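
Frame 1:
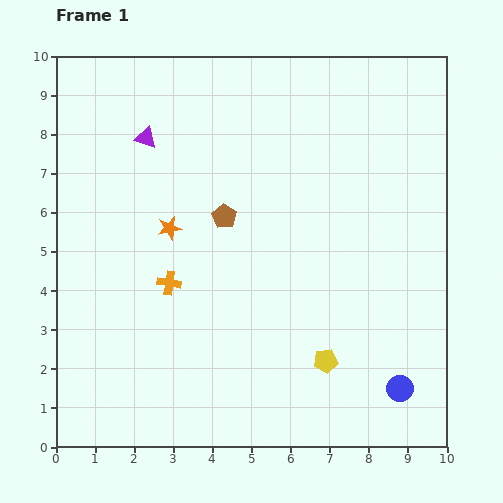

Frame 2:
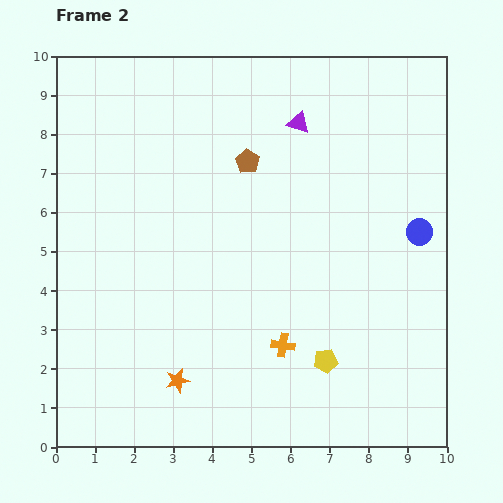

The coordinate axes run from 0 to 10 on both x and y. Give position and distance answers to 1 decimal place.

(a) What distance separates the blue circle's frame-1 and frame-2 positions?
4.0

The blue circle moved from (8.8, 1.5) to (9.3, 5.5), a distance of √(0.5² + 4.0²) ≈ 4.0.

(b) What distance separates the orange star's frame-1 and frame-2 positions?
3.9

The orange star moved from (2.9, 5.6) to (3.1, 1.7), a distance of √(0.2² + 3.9²) ≈ 3.9.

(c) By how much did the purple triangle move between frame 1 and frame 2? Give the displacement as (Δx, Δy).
(3.9, 0.4)

The purple triangle was at (2.3, 7.9) in frame 1 and (6.2, 8.3) in frame 2.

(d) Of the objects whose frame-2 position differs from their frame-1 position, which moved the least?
the brown pentagon

(moved 1.5)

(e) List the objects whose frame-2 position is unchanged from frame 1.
the yellow pentagon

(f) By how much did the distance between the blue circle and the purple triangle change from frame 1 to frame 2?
-4.9

Distance in frame 1: 9.1. Distance in frame 2: 4.2.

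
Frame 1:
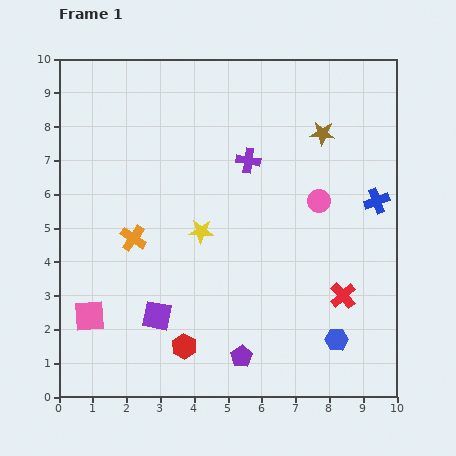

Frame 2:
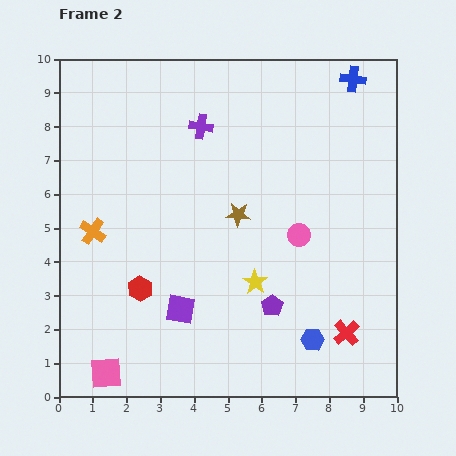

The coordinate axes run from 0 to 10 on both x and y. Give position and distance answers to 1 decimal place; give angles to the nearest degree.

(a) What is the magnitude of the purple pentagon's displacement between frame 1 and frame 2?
1.7

The purple pentagon moved from (5.4, 1.2) to (6.3, 2.7), a distance of √(0.9² + 1.5²) ≈ 1.7.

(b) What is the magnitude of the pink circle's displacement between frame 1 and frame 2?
1.2

The pink circle moved from (7.7, 5.8) to (7.1, 4.8), a distance of √(0.6² + 1.0²) ≈ 1.2.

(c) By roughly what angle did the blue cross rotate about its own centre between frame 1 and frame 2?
28° clockwise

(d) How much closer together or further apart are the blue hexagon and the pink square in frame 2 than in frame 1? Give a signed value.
-1.1

Distance in frame 1: 7.3. Distance in frame 2: 6.2.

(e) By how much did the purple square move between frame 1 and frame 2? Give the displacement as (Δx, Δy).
(0.7, 0.2)

The purple square was at (2.9, 2.4) in frame 1 and (3.6, 2.6) in frame 2.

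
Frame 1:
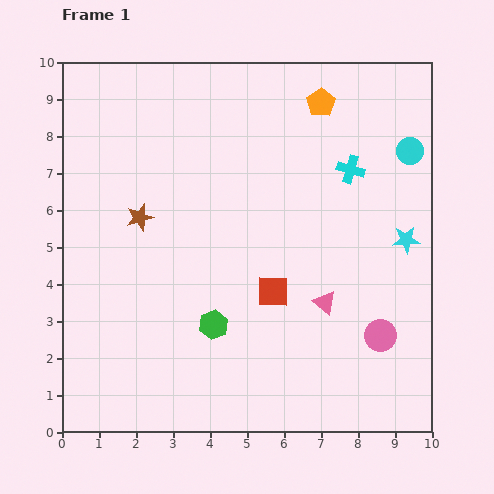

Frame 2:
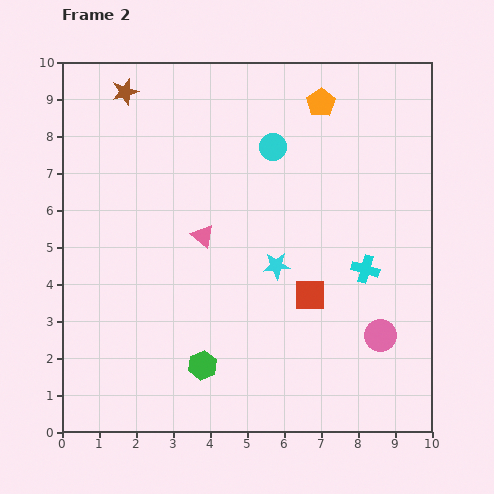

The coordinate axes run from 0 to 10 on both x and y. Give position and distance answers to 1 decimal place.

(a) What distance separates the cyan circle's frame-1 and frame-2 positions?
3.7

The cyan circle moved from (9.4, 7.6) to (5.7, 7.7), a distance of √(3.7² + 0.1²) ≈ 3.7.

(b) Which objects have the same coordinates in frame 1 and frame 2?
the pink circle, the orange pentagon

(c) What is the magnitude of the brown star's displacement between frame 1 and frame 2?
3.4

The brown star moved from (2.1, 5.8) to (1.7, 9.2), a distance of √(0.4² + 3.4²) ≈ 3.4.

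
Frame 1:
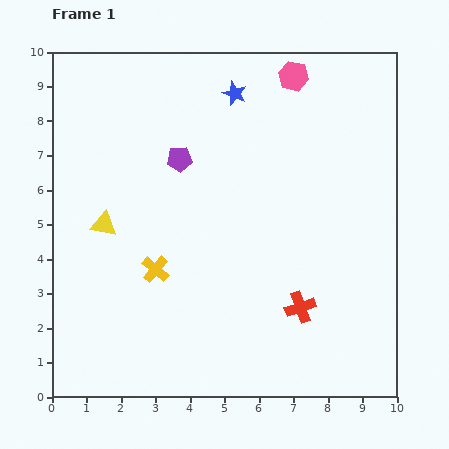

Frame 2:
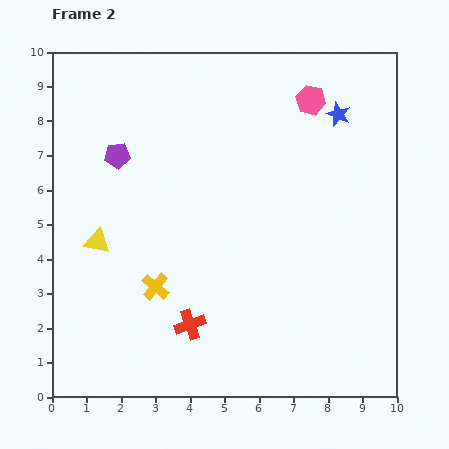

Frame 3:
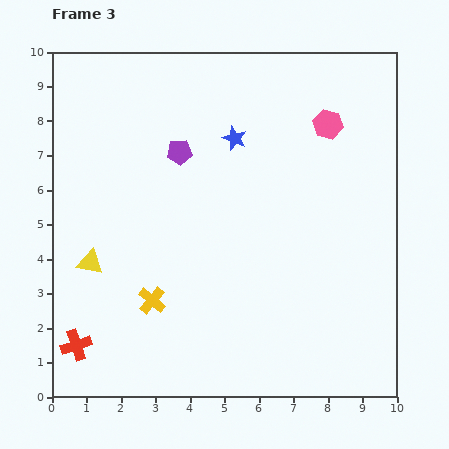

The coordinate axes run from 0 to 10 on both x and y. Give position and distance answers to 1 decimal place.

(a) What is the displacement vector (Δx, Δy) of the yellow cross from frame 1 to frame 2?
(0.0, -0.5)

The yellow cross was at (3.0, 3.7) in frame 1 and (3.0, 3.2) in frame 2.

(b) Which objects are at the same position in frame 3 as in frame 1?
none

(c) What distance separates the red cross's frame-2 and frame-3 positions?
3.4

The red cross moved from (4.0, 2.1) to (0.7, 1.5), a distance of √(3.3² + 0.6²) ≈ 3.4.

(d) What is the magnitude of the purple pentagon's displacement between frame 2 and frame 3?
1.8

The purple pentagon moved from (1.9, 7.0) to (3.7, 7.1), a distance of √(1.8² + 0.1²) ≈ 1.8.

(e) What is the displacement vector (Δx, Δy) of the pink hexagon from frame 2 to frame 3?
(0.5, -0.7)

The pink hexagon was at (7.5, 8.6) in frame 2 and (8.0, 7.9) in frame 3.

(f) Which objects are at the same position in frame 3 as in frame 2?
none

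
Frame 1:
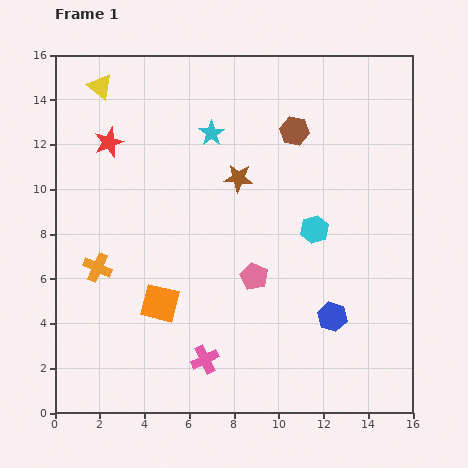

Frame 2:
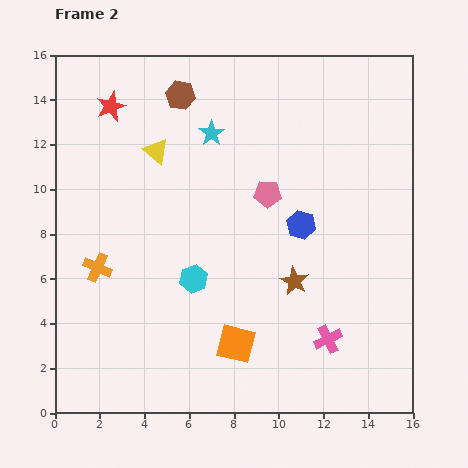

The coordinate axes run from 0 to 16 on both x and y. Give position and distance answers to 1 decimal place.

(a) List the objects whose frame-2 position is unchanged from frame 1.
the cyan star, the orange cross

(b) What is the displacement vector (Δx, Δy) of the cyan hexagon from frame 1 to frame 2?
(-5.4, -2.2)

The cyan hexagon was at (11.6, 8.2) in frame 1 and (6.2, 6.0) in frame 2.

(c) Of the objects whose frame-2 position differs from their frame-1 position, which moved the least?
the red star

(moved 1.6)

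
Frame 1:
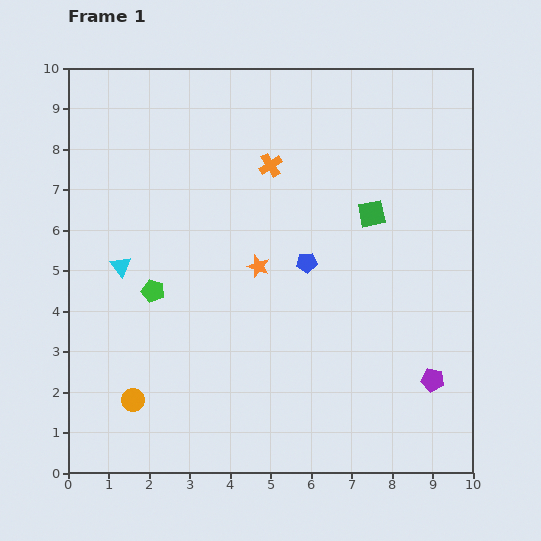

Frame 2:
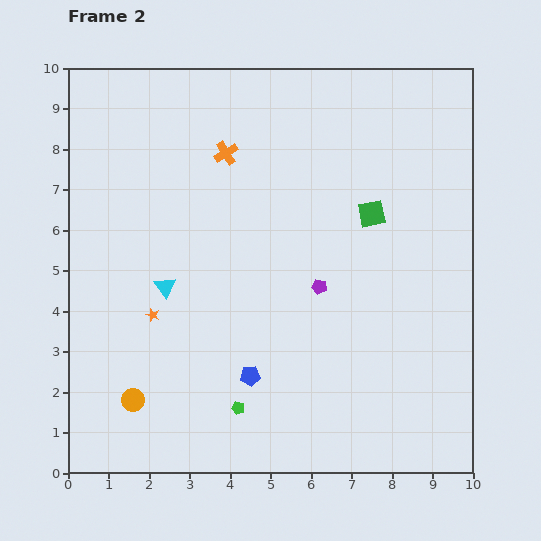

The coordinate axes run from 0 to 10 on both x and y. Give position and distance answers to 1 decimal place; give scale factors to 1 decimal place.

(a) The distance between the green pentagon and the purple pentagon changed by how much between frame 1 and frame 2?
-3.6

Distance in frame 1: 7.2. Distance in frame 2: 3.6.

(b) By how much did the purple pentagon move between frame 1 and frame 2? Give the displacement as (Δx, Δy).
(-2.8, 2.3)

The purple pentagon was at (9.0, 2.3) in frame 1 and (6.2, 4.6) in frame 2.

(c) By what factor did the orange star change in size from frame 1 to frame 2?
0.6×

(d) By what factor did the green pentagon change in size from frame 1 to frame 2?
0.6×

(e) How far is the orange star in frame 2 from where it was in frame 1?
2.9

The orange star moved from (4.7, 5.1) to (2.1, 3.9), a distance of √(2.6² + 1.2²) ≈ 2.9.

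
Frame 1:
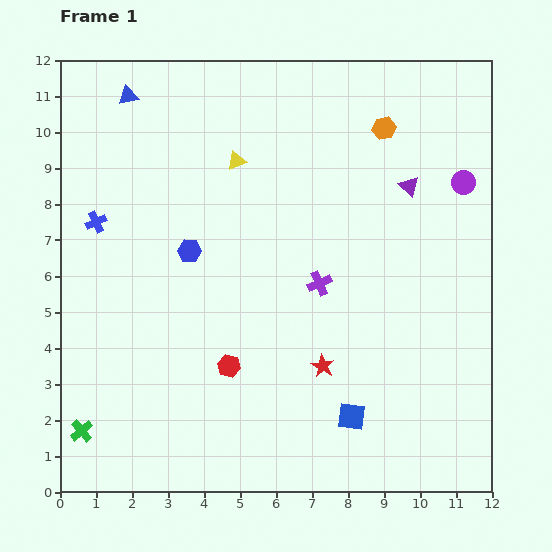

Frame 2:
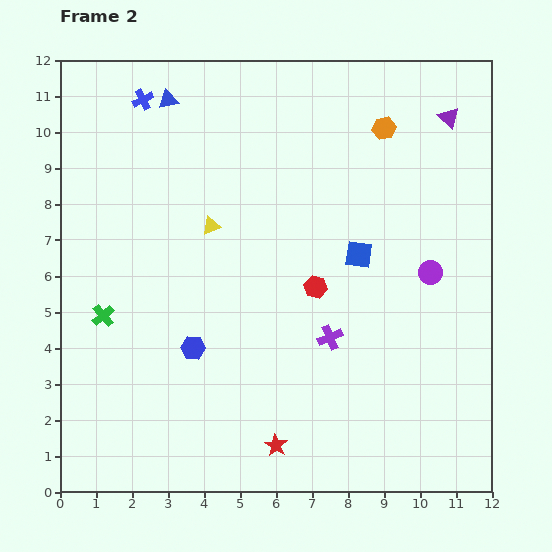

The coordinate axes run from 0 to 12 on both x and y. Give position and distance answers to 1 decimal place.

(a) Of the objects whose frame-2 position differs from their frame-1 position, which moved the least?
the blue triangle

(moved 1.1)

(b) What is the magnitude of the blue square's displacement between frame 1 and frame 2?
4.5

The blue square moved from (8.1, 2.1) to (8.3, 6.6), a distance of √(0.2² + 4.5²) ≈ 4.5.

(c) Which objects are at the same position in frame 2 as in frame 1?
the orange hexagon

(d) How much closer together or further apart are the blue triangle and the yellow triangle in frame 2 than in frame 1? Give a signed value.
+0.2

Distance in frame 1: 3.5. Distance in frame 2: 3.7.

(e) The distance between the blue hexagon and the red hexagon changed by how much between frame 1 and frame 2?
+0.4

Distance in frame 1: 3.4. Distance in frame 2: 3.8.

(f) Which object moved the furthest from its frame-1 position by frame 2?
the blue square

(moved 4.5; next 3.6)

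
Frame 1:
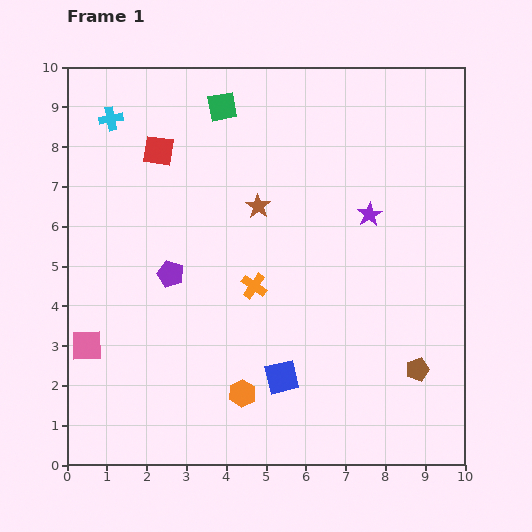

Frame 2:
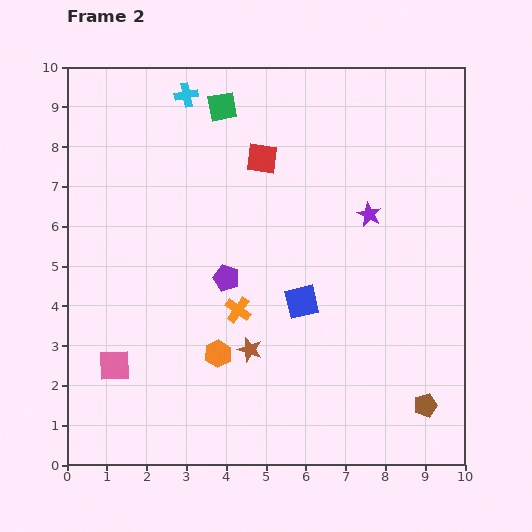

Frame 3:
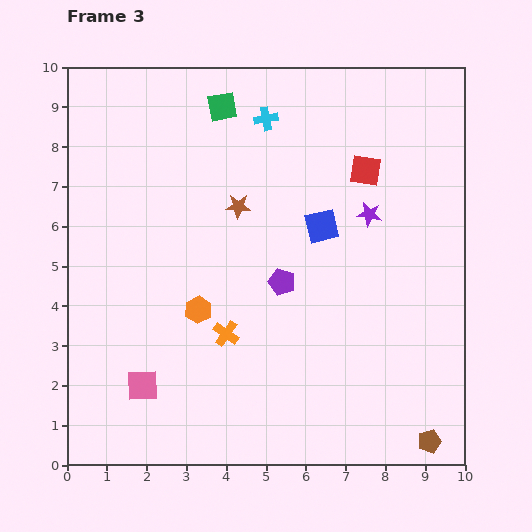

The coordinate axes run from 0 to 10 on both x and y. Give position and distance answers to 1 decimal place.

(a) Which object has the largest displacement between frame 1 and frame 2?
the brown star

(moved 3.6; next 2.6)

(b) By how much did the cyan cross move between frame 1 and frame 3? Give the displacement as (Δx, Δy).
(3.9, 0.0)

The cyan cross was at (1.1, 8.7) in frame 1 and (5.0, 8.7) in frame 3.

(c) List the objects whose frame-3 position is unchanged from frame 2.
the purple star, the green square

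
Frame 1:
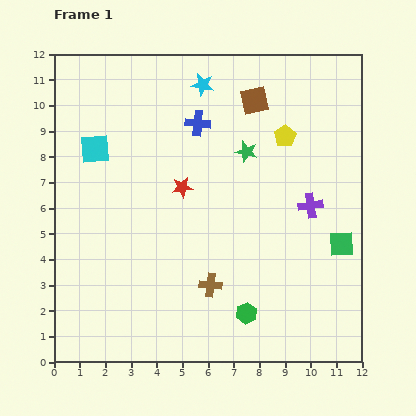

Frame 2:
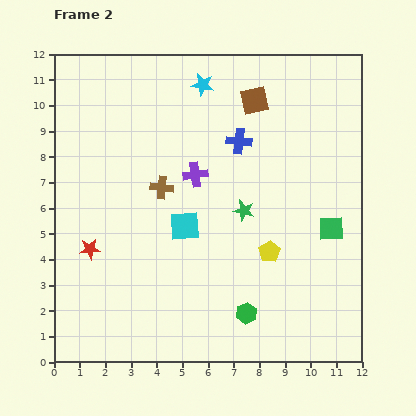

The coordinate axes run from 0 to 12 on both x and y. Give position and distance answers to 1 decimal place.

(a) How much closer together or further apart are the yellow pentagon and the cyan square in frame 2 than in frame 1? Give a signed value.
-4.0

Distance in frame 1: 7.4. Distance in frame 2: 3.4.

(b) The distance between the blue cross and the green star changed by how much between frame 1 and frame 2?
+0.5

Distance in frame 1: 2.2. Distance in frame 2: 2.7.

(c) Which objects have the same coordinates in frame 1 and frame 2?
the cyan star, the brown square, the green hexagon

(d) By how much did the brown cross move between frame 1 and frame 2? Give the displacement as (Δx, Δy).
(-1.9, 3.8)

The brown cross was at (6.1, 3.0) in frame 1 and (4.2, 6.8) in frame 2.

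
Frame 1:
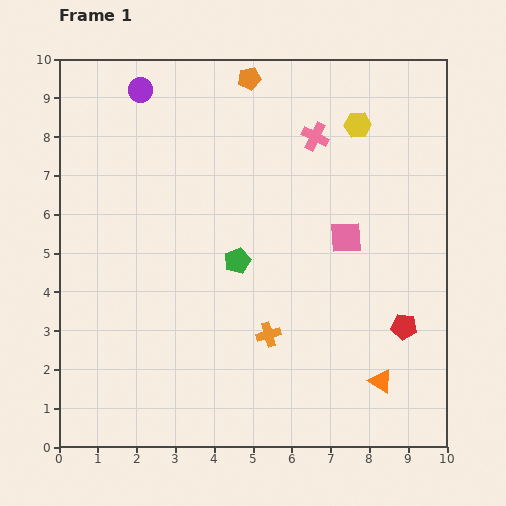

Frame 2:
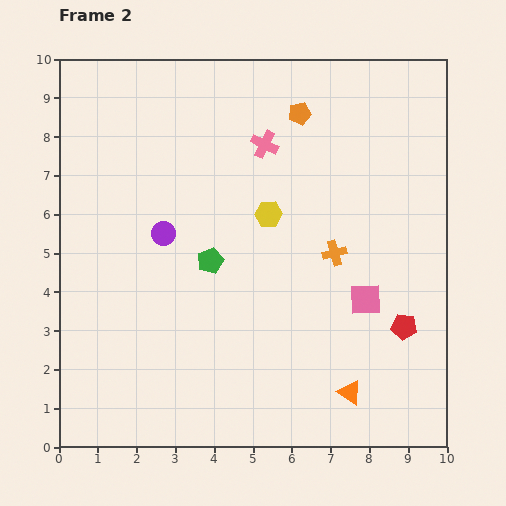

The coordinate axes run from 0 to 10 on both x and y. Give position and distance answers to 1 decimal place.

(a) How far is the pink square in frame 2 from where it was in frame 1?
1.7

The pink square moved from (7.4, 5.4) to (7.9, 3.8), a distance of √(0.5² + 1.6²) ≈ 1.7.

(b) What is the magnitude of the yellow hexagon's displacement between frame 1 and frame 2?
3.3

The yellow hexagon moved from (7.7, 8.3) to (5.4, 6.0), a distance of √(2.3² + 2.3²) ≈ 3.3.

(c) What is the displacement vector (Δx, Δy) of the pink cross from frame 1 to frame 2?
(-1.3, -0.2)

The pink cross was at (6.6, 8.0) in frame 1 and (5.3, 7.8) in frame 2.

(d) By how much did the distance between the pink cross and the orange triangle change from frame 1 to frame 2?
+0.3

Distance in frame 1: 6.5. Distance in frame 2: 6.8.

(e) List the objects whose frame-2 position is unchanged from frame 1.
the red pentagon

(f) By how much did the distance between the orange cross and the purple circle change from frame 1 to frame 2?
-2.7

Distance in frame 1: 7.1. Distance in frame 2: 4.4.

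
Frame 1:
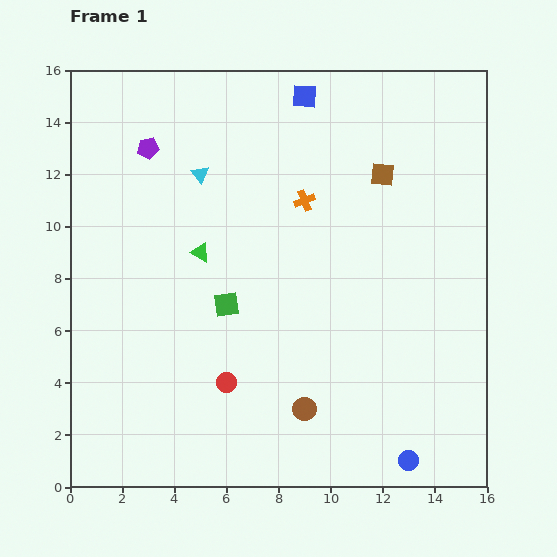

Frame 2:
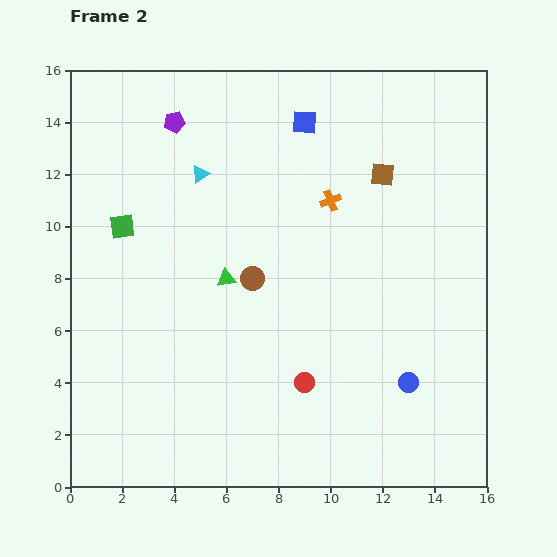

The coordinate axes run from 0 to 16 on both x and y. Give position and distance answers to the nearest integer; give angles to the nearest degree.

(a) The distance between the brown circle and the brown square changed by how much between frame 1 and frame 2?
-3

Distance in frame 1: 9. Distance in frame 2: 6.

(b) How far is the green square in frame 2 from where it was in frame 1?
5

The green square moved from (6, 7) to (2, 10), a distance of √(4² + 3²) ≈ 5.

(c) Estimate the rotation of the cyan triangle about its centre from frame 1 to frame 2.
35° clockwise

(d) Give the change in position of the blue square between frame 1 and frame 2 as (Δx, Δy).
(0, -1)

The blue square was at (9, 15) in frame 1 and (9, 14) in frame 2.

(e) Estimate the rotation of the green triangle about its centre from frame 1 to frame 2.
39° counter-clockwise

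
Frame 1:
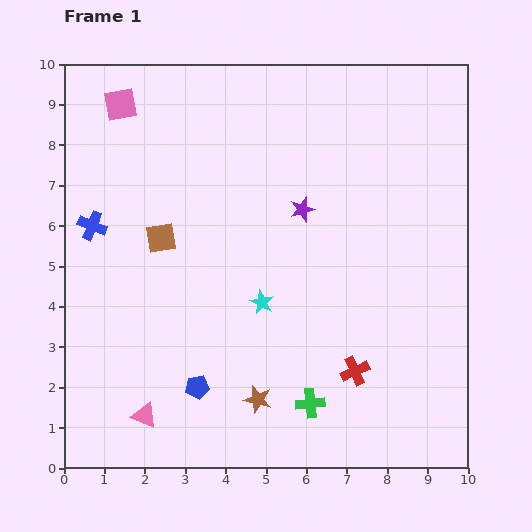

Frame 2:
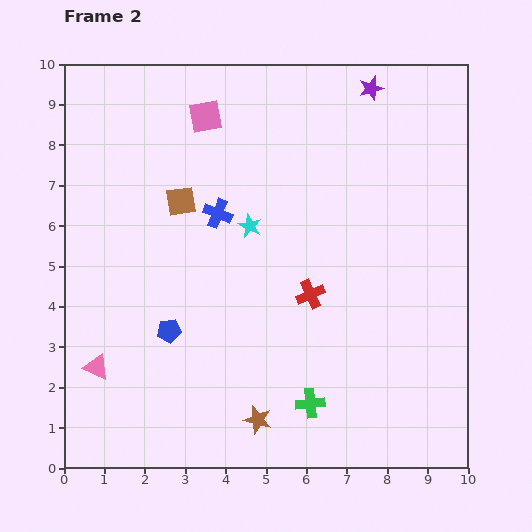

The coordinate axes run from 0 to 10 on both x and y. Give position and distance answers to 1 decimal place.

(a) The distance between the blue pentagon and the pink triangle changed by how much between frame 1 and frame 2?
+0.5

Distance in frame 1: 1.5. Distance in frame 2: 2.0.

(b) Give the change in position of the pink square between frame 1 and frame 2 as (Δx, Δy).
(2.1, -0.3)

The pink square was at (1.4, 9.0) in frame 1 and (3.5, 8.7) in frame 2.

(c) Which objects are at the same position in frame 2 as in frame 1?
the green cross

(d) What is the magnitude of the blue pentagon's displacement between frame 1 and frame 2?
1.6

The blue pentagon moved from (3.3, 2.0) to (2.6, 3.4), a distance of √(0.7² + 1.4²) ≈ 1.6.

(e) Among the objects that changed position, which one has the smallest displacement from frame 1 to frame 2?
the brown star

(moved 0.5)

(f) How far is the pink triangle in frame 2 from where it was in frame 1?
1.7

The pink triangle moved from (2.0, 1.3) to (0.8, 2.5), a distance of √(1.2² + 1.2²) ≈ 1.7.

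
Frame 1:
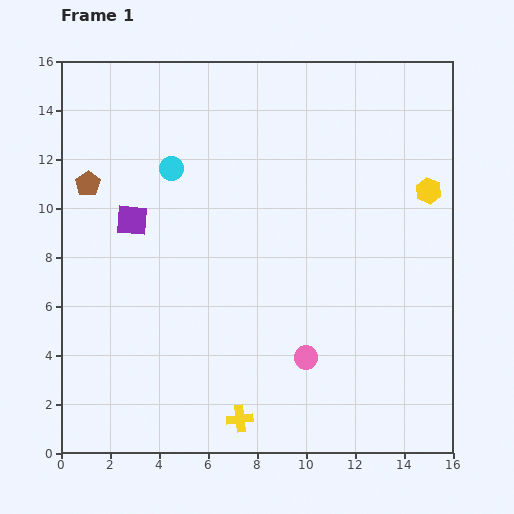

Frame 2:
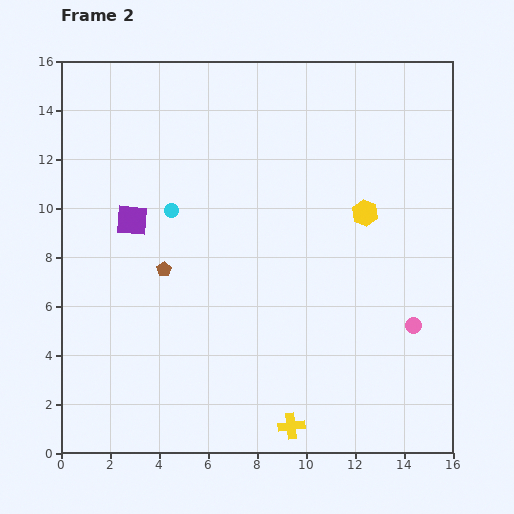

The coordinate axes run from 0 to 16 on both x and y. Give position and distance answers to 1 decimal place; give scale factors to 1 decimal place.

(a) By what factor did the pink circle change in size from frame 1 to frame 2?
0.7×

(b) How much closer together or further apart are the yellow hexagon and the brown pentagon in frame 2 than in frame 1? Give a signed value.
-5.4

Distance in frame 1: 13.9. Distance in frame 2: 8.5.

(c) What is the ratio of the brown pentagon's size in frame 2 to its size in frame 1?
0.6×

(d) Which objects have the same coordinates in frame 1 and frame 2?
the purple square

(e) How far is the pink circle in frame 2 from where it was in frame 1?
4.6

The pink circle moved from (10.0, 3.9) to (14.4, 5.2), a distance of √(4.4² + 1.3²) ≈ 4.6.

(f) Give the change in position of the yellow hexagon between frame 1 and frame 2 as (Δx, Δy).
(-2.6, -0.9)

The yellow hexagon was at (15.0, 10.7) in frame 1 and (12.4, 9.8) in frame 2.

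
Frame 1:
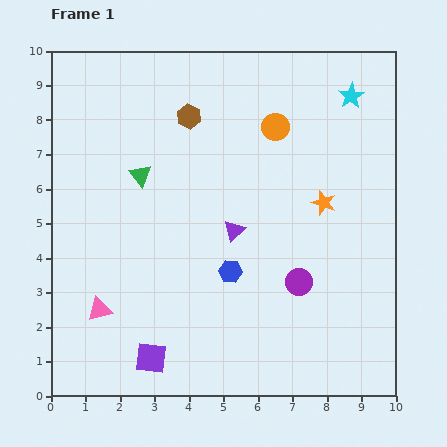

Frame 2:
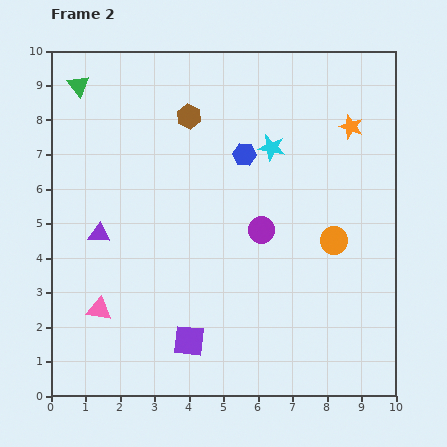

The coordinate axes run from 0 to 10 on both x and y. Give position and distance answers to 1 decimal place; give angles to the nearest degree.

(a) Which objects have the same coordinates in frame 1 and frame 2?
the brown hexagon, the pink triangle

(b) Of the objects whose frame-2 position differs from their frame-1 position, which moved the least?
the purple square

(moved 1.2)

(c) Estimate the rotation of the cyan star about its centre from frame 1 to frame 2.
30° counter-clockwise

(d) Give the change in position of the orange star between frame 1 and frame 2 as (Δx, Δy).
(0.8, 2.2)

The orange star was at (7.9, 5.6) in frame 1 and (8.7, 7.8) in frame 2.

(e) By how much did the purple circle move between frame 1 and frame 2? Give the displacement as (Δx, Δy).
(-1.1, 1.5)

The purple circle was at (7.2, 3.3) in frame 1 and (6.1, 4.8) in frame 2.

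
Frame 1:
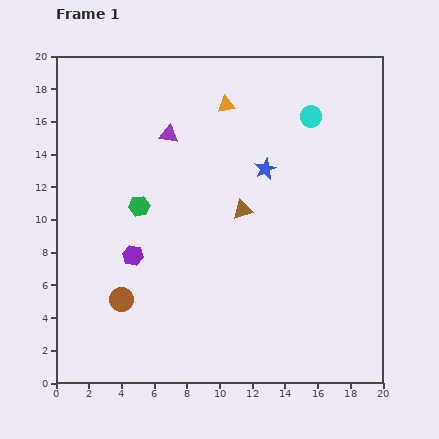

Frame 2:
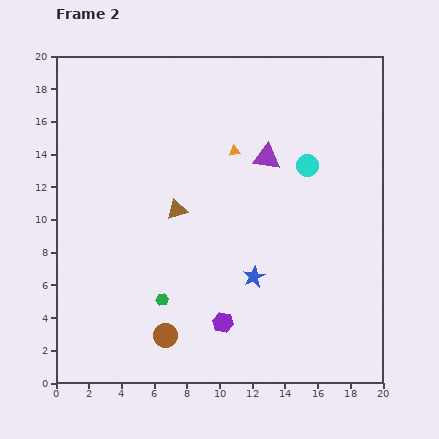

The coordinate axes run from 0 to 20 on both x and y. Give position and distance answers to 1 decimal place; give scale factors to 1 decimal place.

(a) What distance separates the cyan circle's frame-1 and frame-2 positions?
3.0

The cyan circle moved from (15.6, 16.3) to (15.4, 13.3), a distance of √(0.2² + 3.0²) ≈ 3.0.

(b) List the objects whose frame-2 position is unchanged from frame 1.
none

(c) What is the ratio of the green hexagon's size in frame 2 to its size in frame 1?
0.6×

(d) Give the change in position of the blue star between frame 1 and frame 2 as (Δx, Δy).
(-0.7, -6.6)

The blue star was at (12.8, 13.1) in frame 1 and (12.1, 6.5) in frame 2.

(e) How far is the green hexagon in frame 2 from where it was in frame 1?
5.9

The green hexagon moved from (5.1, 10.8) to (6.5, 5.1), a distance of √(1.4² + 5.7²) ≈ 5.9.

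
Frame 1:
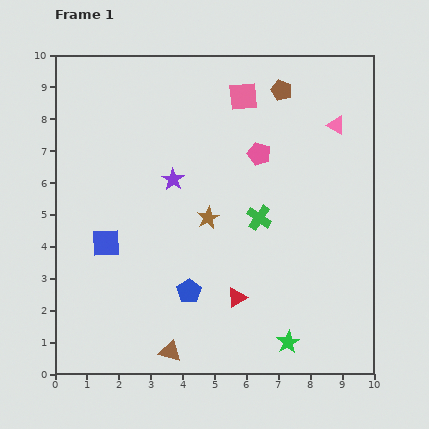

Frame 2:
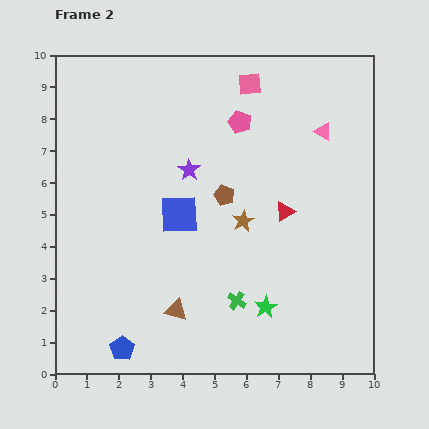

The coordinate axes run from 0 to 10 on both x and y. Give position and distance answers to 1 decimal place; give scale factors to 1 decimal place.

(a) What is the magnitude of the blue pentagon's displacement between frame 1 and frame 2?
2.8

The blue pentagon moved from (4.2, 2.6) to (2.1, 0.8), a distance of √(2.1² + 1.8²) ≈ 2.8.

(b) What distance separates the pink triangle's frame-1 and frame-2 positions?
0.4

The pink triangle moved from (8.8, 7.8) to (8.4, 7.6), a distance of √(0.4² + 0.2²) ≈ 0.4.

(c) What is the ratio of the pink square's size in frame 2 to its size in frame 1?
0.8×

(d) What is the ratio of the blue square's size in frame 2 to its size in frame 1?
1.4×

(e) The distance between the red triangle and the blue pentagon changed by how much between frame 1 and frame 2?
+5.2

Distance in frame 1: 1.5. Distance in frame 2: 6.7.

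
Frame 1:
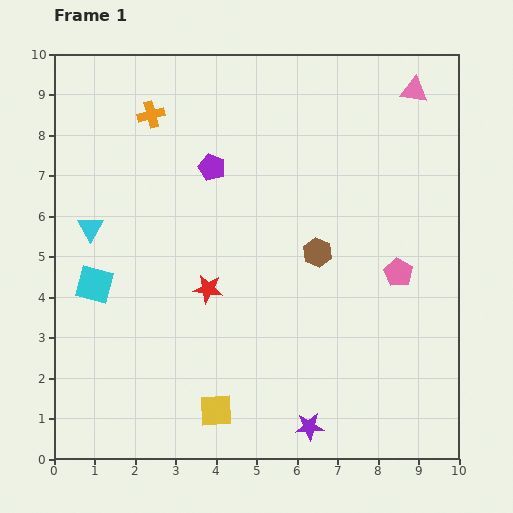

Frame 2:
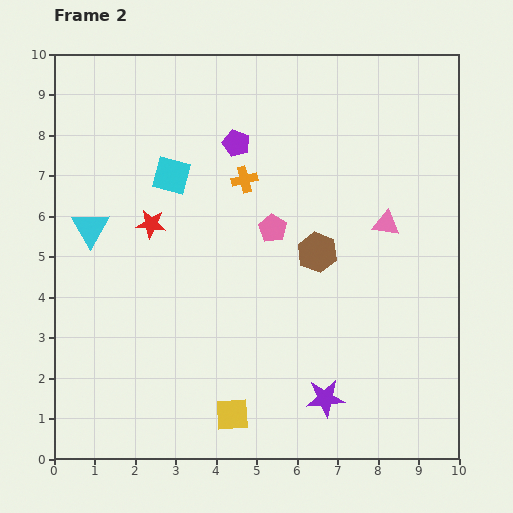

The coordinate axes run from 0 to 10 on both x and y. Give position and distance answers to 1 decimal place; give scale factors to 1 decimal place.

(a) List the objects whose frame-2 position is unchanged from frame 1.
the cyan triangle, the brown hexagon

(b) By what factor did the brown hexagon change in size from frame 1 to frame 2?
1.4×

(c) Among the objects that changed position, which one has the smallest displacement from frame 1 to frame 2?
the yellow square

(moved 0.4)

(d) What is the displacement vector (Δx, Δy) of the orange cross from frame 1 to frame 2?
(2.3, -1.6)

The orange cross was at (2.4, 8.5) in frame 1 and (4.7, 6.9) in frame 2.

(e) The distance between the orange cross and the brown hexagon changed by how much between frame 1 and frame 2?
-2.8

Distance in frame 1: 5.3. Distance in frame 2: 2.5.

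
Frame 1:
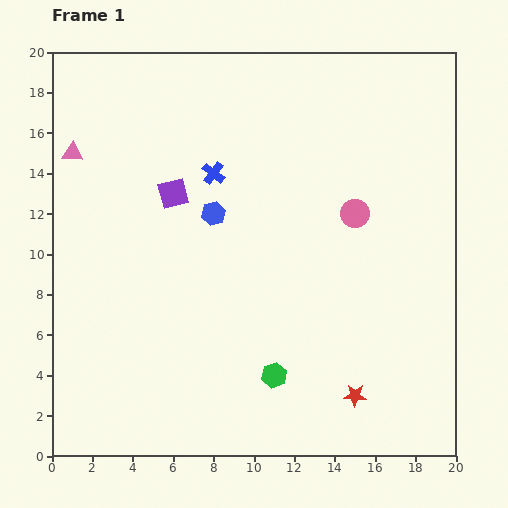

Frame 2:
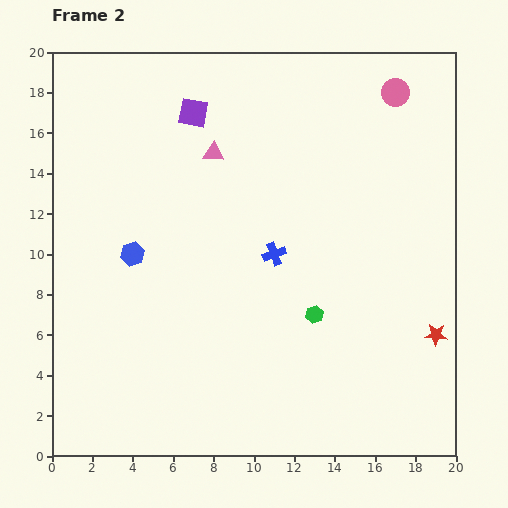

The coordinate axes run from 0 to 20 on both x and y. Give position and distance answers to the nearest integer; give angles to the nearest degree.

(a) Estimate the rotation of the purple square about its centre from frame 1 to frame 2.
24° clockwise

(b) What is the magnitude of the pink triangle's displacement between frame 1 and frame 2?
7

The pink triangle moved from (1, 15) to (8, 15), a distance of √(7² + 0²) ≈ 7.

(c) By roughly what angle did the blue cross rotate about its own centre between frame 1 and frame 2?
33° clockwise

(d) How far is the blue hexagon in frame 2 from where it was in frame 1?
4

The blue hexagon moved from (8, 12) to (4, 10), a distance of √(4² + 2²) ≈ 4.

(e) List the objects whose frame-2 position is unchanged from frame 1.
none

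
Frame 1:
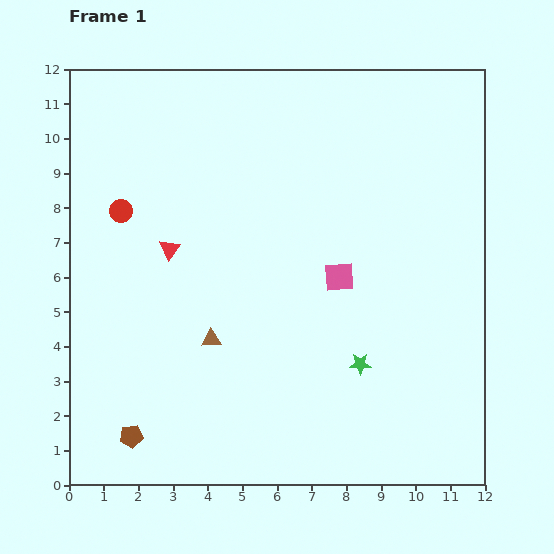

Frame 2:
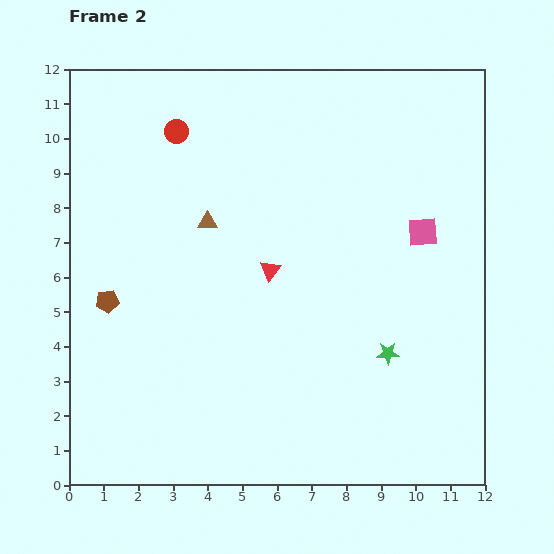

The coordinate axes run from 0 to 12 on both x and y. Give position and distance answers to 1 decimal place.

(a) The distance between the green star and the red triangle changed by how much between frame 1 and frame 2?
-2.2

Distance in frame 1: 6.4. Distance in frame 2: 4.2.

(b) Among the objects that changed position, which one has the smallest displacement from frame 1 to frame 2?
the green star

(moved 0.9)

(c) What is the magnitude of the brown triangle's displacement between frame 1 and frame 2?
3.4

The brown triangle moved from (4.1, 4.2) to (4.0, 7.6), a distance of √(0.1² + 3.4²) ≈ 3.4.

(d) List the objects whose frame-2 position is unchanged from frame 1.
none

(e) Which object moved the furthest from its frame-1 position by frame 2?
the brown pentagon

(moved 4.0; next 3.4)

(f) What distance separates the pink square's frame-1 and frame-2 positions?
2.7

The pink square moved from (7.8, 6.0) to (10.2, 7.3), a distance of √(2.4² + 1.3²) ≈ 2.7.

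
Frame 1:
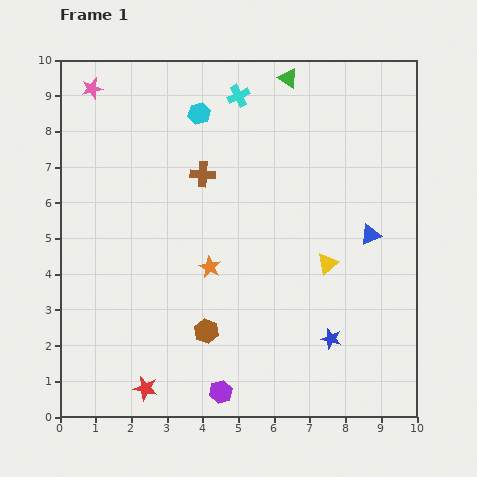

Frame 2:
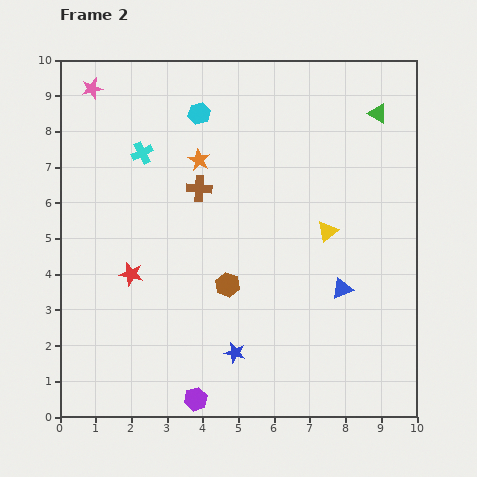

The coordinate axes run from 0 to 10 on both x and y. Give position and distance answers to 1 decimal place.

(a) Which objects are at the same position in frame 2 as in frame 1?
the cyan hexagon, the pink star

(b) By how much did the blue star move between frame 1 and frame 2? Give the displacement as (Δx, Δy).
(-2.7, -0.4)

The blue star was at (7.6, 2.2) in frame 1 and (4.9, 1.8) in frame 2.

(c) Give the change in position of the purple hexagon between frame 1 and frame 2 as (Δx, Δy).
(-0.7, -0.2)

The purple hexagon was at (4.5, 0.7) in frame 1 and (3.8, 0.5) in frame 2.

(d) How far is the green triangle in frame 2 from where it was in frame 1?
2.7

The green triangle moved from (6.4, 9.5) to (8.9, 8.5), a distance of √(2.5² + 1.0²) ≈ 2.7.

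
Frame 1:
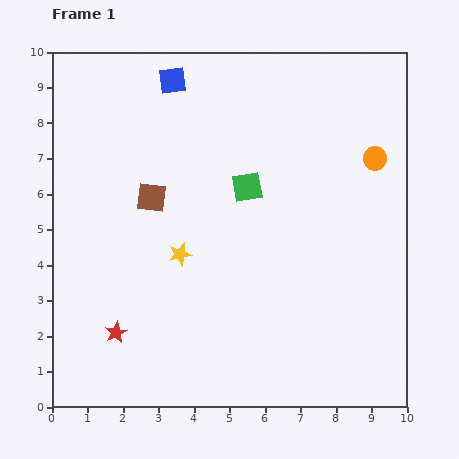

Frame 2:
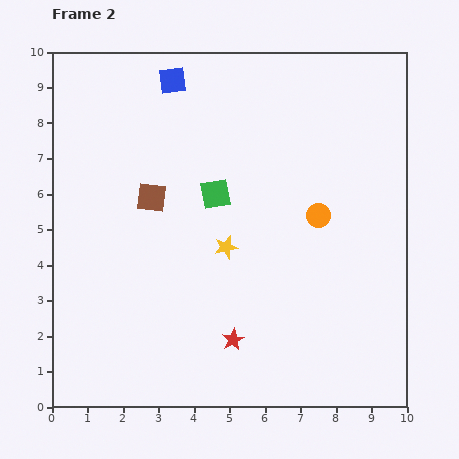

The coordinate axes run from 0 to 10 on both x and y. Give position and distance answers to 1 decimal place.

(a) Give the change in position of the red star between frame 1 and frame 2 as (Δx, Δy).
(3.3, -0.2)

The red star was at (1.8, 2.1) in frame 1 and (5.1, 1.9) in frame 2.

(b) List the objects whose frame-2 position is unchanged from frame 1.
the brown square, the blue square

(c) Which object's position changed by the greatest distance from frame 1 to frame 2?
the red star

(moved 3.3; next 2.3)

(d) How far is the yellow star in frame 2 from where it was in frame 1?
1.3

The yellow star moved from (3.6, 4.3) to (4.9, 4.5), a distance of √(1.3² + 0.2²) ≈ 1.3.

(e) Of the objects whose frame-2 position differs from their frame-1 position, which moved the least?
the green square

(moved 0.9)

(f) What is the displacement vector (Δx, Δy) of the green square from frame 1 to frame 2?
(-0.9, -0.2)

The green square was at (5.5, 6.2) in frame 1 and (4.6, 6.0) in frame 2.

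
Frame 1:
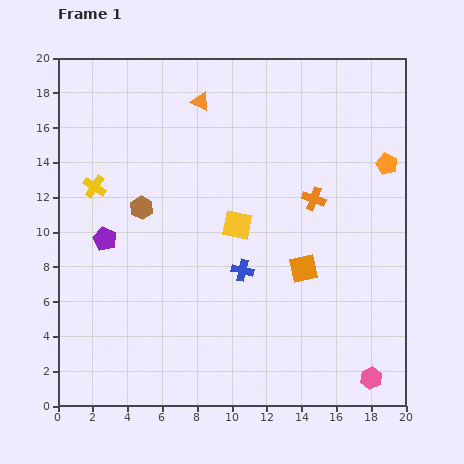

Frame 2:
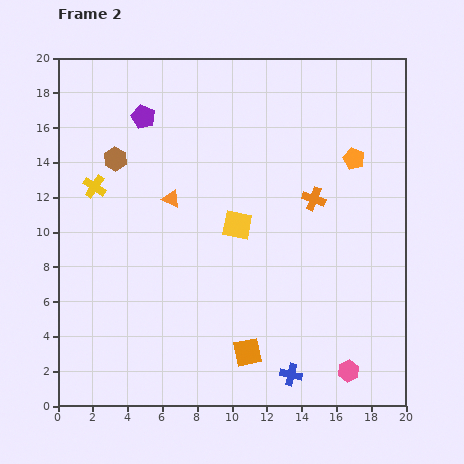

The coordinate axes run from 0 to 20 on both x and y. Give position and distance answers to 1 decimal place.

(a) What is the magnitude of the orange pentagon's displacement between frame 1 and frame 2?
1.9

The orange pentagon moved from (18.9, 13.9) to (17.0, 14.2), a distance of √(1.9² + 0.3²) ≈ 1.9.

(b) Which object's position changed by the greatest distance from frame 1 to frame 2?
the purple pentagon

(moved 7.3; next 6.6)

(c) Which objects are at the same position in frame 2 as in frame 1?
the yellow cross, the orange cross, the yellow square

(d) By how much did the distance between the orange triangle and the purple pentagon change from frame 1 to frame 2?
-4.6

Distance in frame 1: 9.6. Distance in frame 2: 5.0.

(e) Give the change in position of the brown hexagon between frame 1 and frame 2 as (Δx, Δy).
(-1.5, 2.8)

The brown hexagon was at (4.8, 11.4) in frame 1 and (3.3, 14.2) in frame 2.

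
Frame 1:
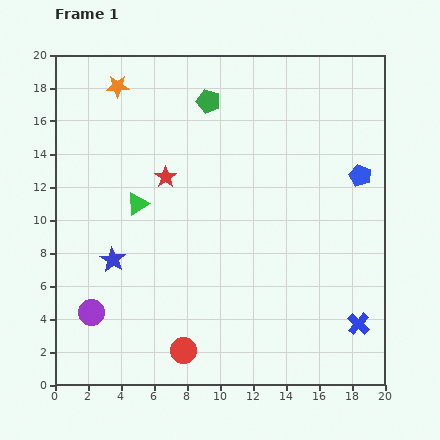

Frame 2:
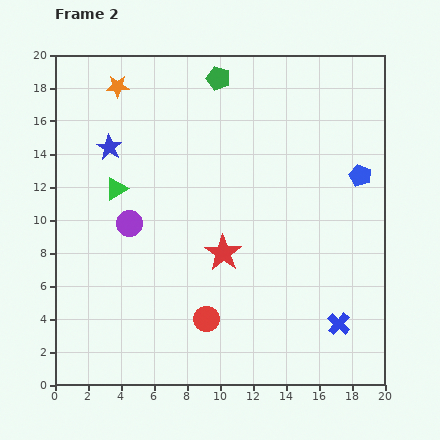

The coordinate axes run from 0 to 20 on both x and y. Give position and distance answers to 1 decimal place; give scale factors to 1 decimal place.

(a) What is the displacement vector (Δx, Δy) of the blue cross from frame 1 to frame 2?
(-1.2, 0.0)

The blue cross was at (18.4, 3.7) in frame 1 and (17.2, 3.7) in frame 2.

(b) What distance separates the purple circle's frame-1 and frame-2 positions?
5.9

The purple circle moved from (2.2, 4.4) to (4.5, 9.8), a distance of √(2.3² + 5.4²) ≈ 5.9.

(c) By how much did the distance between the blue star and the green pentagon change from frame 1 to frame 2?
-3.4

Distance in frame 1: 11.2. Distance in frame 2: 7.8.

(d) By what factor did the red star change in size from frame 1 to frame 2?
1.6×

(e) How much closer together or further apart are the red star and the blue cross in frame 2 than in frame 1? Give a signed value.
-6.5

Distance in frame 1: 14.7. Distance in frame 2: 8.2.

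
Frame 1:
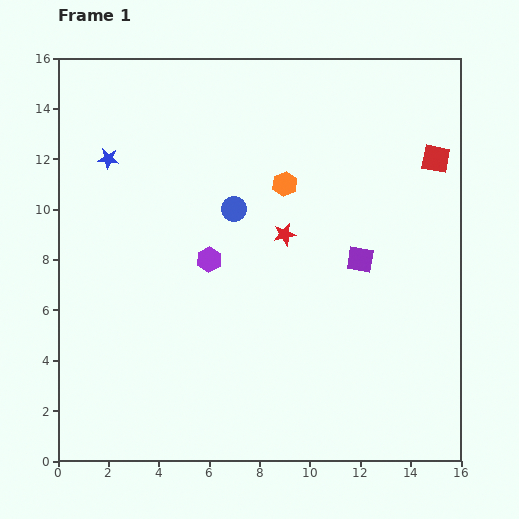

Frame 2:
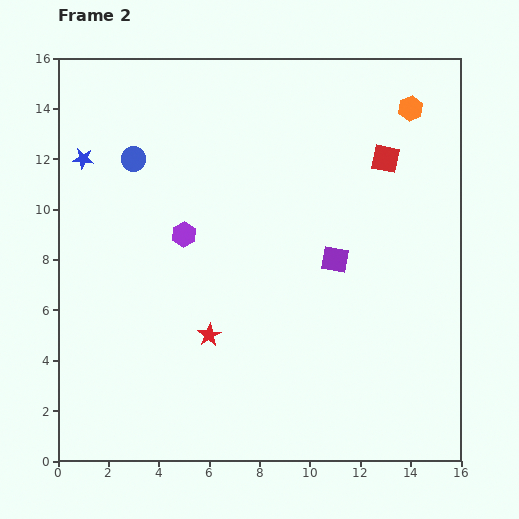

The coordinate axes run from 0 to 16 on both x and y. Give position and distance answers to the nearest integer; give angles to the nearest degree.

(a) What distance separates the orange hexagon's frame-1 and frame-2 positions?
6

The orange hexagon moved from (9, 11) to (14, 14), a distance of √(5² + 3²) ≈ 6.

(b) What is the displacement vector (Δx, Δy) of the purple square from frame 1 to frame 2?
(-1, 0)

The purple square was at (12, 8) in frame 1 and (11, 8) in frame 2.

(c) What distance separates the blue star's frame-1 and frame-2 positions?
1

The blue star moved from (2, 12) to (1, 12), a distance of √(1² + 0²) ≈ 1.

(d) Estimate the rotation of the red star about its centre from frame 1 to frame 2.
19° counter-clockwise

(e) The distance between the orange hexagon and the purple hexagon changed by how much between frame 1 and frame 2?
+6

Distance in frame 1: 4. Distance in frame 2: 10.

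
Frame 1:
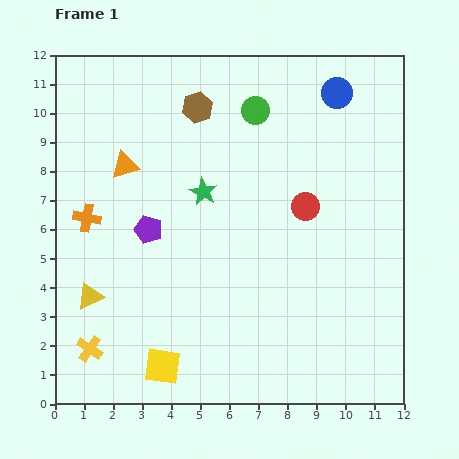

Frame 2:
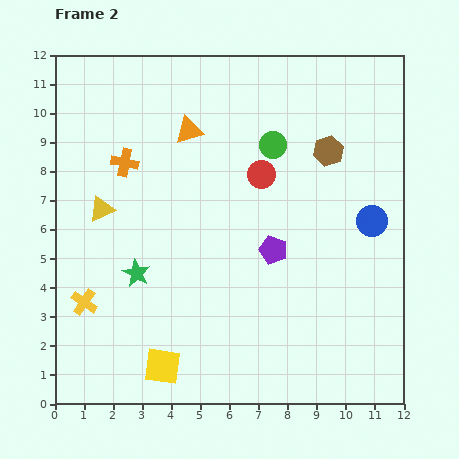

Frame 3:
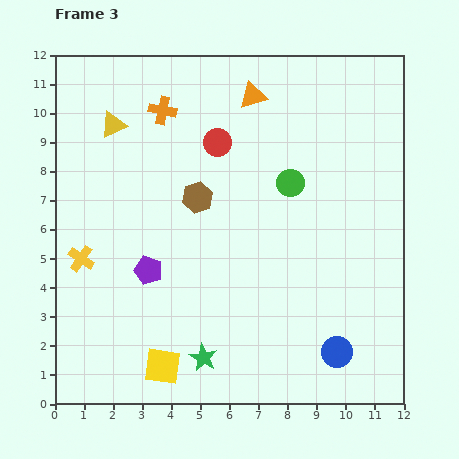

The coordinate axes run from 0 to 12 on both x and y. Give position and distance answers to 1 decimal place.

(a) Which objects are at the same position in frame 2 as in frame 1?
the yellow square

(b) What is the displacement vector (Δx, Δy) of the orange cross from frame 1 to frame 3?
(2.6, 3.7)

The orange cross was at (1.1, 6.4) in frame 1 and (3.7, 10.1) in frame 3.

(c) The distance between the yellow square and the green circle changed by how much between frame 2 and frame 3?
-0.8

Distance in frame 2: 8.5. Distance in frame 3: 7.7.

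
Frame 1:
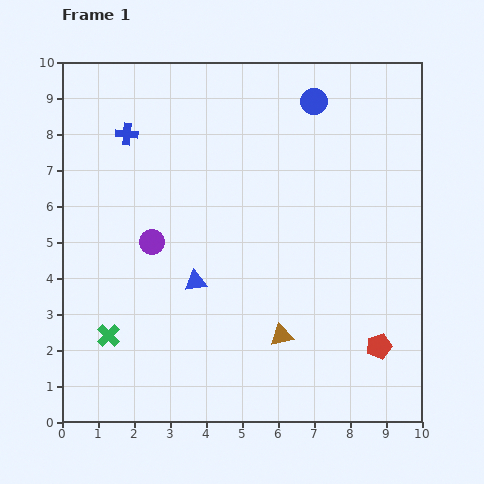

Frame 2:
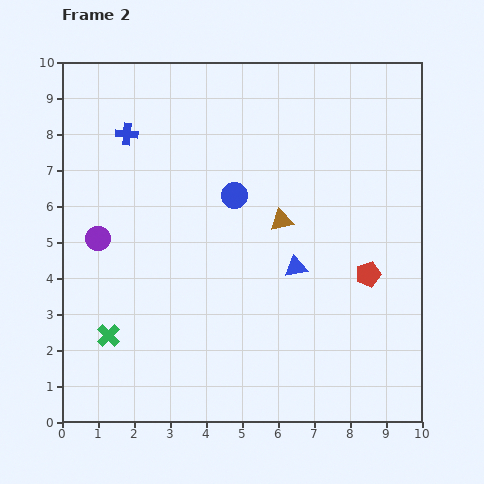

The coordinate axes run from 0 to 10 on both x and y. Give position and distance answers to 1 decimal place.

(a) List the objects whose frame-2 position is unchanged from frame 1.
the green cross, the blue cross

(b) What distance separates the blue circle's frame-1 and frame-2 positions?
3.4

The blue circle moved from (7.0, 8.9) to (4.8, 6.3), a distance of √(2.2² + 2.6²) ≈ 3.4.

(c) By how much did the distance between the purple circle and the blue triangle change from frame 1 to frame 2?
+4.0

Distance in frame 1: 1.6. Distance in frame 2: 5.6.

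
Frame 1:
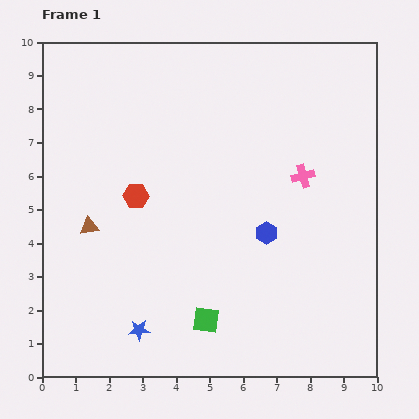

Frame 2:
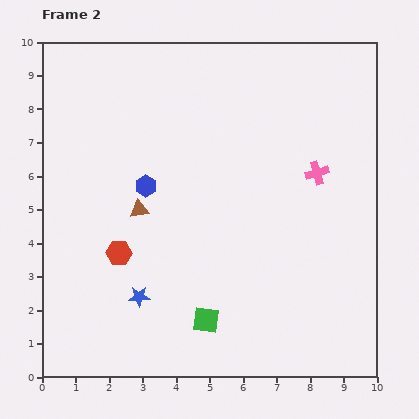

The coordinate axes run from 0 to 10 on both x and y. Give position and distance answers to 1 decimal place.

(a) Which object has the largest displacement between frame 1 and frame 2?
the blue hexagon

(moved 3.9; next 1.8)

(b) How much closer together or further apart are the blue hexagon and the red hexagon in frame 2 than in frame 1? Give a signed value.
-1.9

Distance in frame 1: 4.1. Distance in frame 2: 2.2.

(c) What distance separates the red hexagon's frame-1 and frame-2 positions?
1.8

The red hexagon moved from (2.8, 5.4) to (2.3, 3.7), a distance of √(0.5² + 1.7²) ≈ 1.8.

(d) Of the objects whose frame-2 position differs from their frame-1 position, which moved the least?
the pink cross

(moved 0.4)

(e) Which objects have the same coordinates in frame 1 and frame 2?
the green square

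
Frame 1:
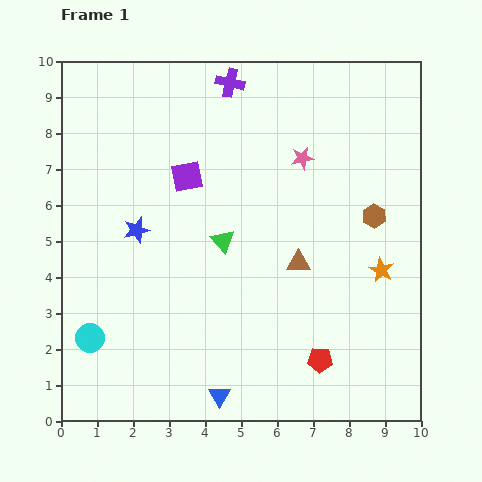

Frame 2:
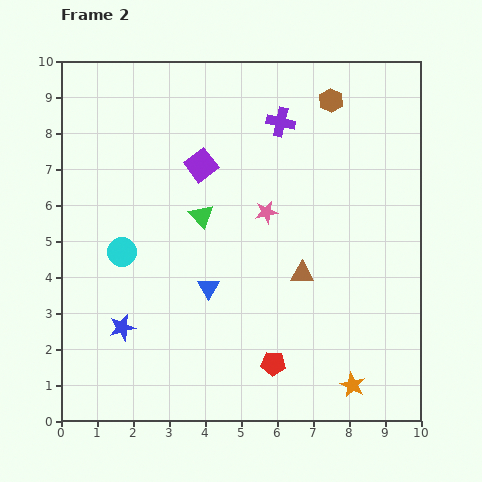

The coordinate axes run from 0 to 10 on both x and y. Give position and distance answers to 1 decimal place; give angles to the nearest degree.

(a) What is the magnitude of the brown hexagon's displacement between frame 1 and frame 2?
3.4

The brown hexagon moved from (8.7, 5.7) to (7.5, 8.9), a distance of √(1.2² + 3.2²) ≈ 3.4.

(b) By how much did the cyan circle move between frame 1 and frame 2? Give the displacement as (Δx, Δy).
(0.9, 2.4)

The cyan circle was at (0.8, 2.3) in frame 1 and (1.7, 4.7) in frame 2.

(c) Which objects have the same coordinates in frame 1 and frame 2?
none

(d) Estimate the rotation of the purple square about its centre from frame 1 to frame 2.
26° counter-clockwise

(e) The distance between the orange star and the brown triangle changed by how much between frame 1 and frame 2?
+1.1

Distance in frame 1: 2.3. Distance in frame 2: 3.4.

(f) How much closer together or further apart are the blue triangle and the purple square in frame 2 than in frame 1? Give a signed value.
-2.8

Distance in frame 1: 6.2. Distance in frame 2: 3.4.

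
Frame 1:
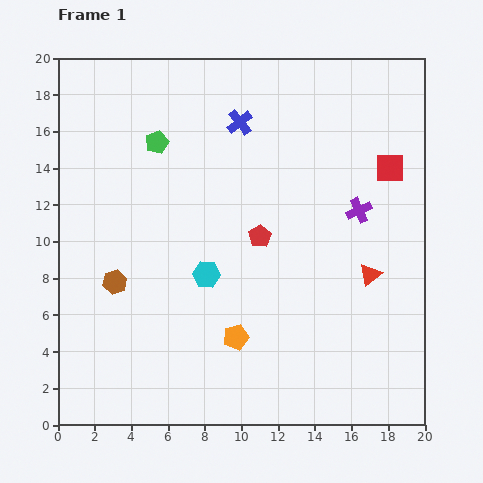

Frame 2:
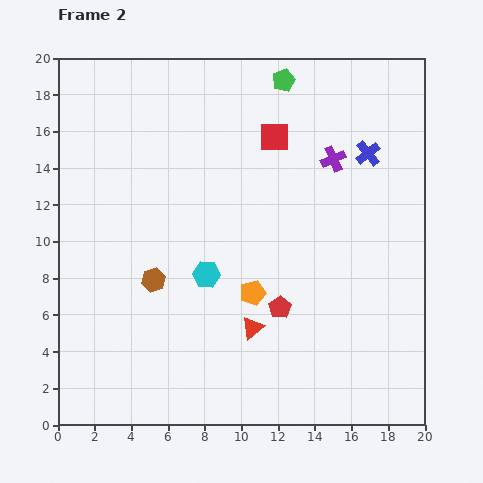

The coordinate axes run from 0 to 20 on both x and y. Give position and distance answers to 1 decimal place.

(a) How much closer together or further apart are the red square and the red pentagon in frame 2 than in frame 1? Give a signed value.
+1.3

Distance in frame 1: 8.0. Distance in frame 2: 9.3.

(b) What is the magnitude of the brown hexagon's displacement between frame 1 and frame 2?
2.1

The brown hexagon moved from (3.1, 7.8) to (5.2, 7.9), a distance of √(2.1² + 0.1²) ≈ 2.1.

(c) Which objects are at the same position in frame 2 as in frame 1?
the cyan hexagon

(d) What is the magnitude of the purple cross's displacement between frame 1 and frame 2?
3.1

The purple cross moved from (16.4, 11.7) to (15.0, 14.5), a distance of √(1.4² + 2.8²) ≈ 3.1.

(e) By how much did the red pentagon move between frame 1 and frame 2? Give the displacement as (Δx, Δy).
(1.1, -3.9)

The red pentagon was at (11.0, 10.3) in frame 1 and (12.1, 6.4) in frame 2.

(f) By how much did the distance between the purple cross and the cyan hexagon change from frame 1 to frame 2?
+0.3

Distance in frame 1: 9.0. Distance in frame 2: 9.3.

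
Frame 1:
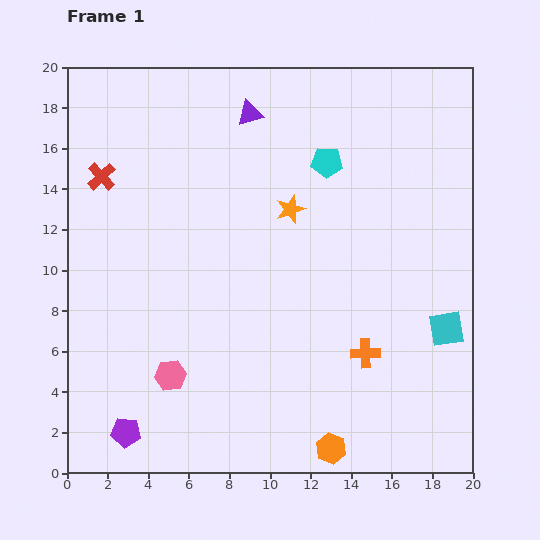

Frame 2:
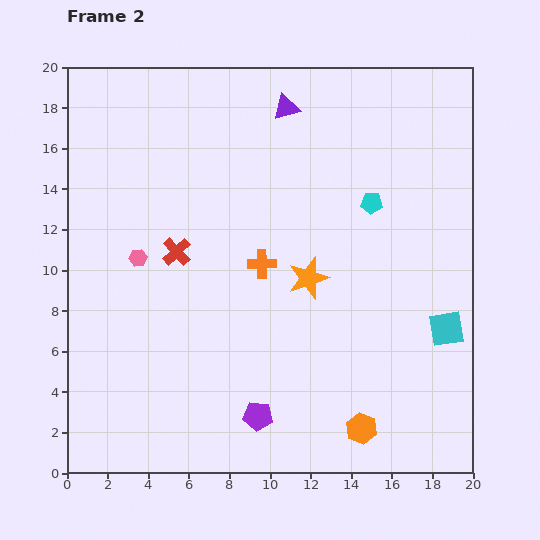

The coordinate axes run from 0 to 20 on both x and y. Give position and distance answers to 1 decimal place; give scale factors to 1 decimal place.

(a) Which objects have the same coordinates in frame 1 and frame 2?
the cyan square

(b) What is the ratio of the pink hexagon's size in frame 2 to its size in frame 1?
0.6×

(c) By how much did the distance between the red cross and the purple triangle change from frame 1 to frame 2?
+1.0

Distance in frame 1: 7.9. Distance in frame 2: 8.9.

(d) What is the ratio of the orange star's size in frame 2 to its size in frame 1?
1.4×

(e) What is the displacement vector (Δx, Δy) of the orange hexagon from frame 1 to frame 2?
(1.5, 1.0)

The orange hexagon was at (13.0, 1.2) in frame 1 and (14.5, 2.2) in frame 2.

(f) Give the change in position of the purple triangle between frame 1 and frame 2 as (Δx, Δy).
(1.8, 0.3)

The purple triangle was at (9.0, 17.7) in frame 1 and (10.8, 18.0) in frame 2.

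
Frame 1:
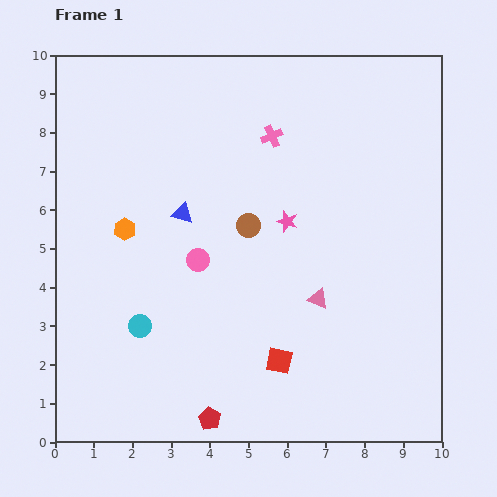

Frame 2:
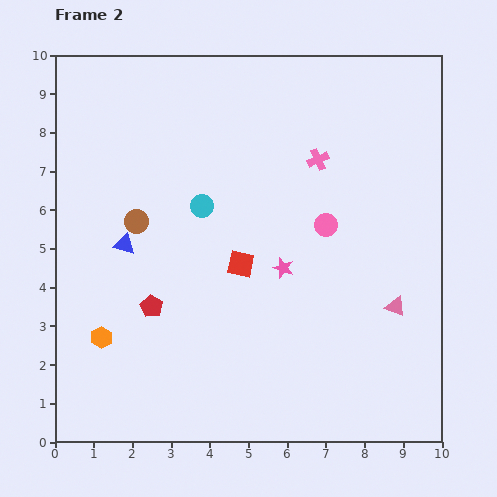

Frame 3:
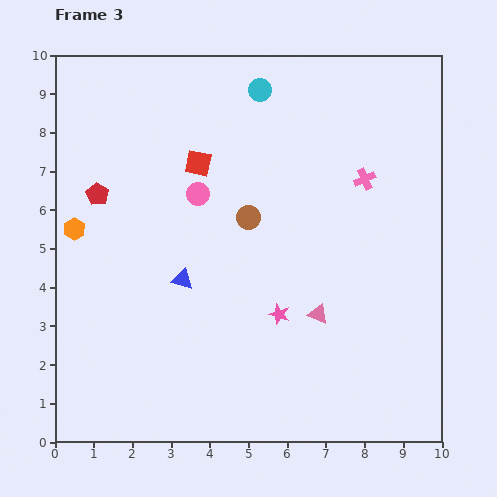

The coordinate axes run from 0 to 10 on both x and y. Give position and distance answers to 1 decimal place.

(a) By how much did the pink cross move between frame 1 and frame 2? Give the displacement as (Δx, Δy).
(1.2, -0.6)

The pink cross was at (5.6, 7.9) in frame 1 and (6.8, 7.3) in frame 2.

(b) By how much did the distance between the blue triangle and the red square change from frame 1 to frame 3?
-1.5

Distance in frame 1: 4.5. Distance in frame 3: 3.0.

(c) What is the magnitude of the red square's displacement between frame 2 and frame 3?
2.8

The red square moved from (4.8, 4.6) to (3.7, 7.2), a distance of √(1.1² + 2.6²) ≈ 2.8.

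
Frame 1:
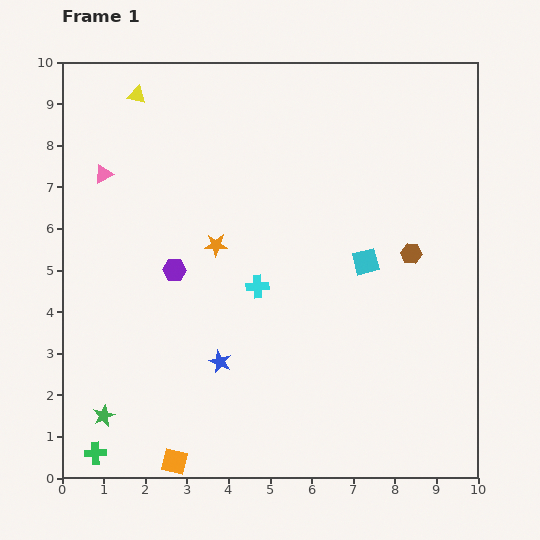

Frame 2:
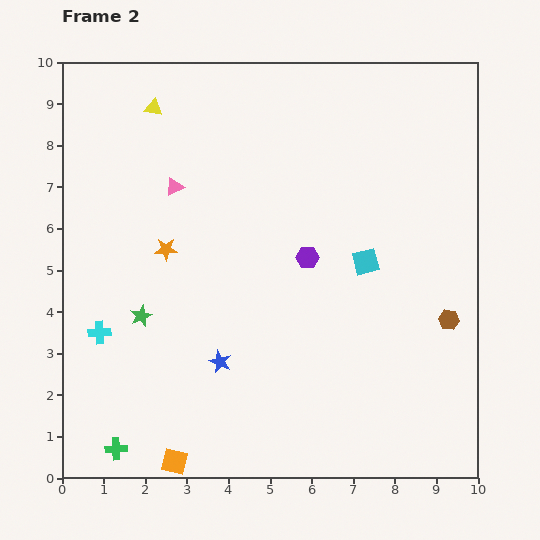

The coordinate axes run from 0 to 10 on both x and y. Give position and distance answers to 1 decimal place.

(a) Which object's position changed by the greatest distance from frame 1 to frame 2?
the cyan cross

(moved 4.0; next 3.2)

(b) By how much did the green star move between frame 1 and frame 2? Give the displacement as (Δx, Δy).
(0.9, 2.4)

The green star was at (1.0, 1.5) in frame 1 and (1.9, 3.9) in frame 2.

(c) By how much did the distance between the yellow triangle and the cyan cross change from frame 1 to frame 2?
+0.2

Distance in frame 1: 5.4. Distance in frame 2: 5.6.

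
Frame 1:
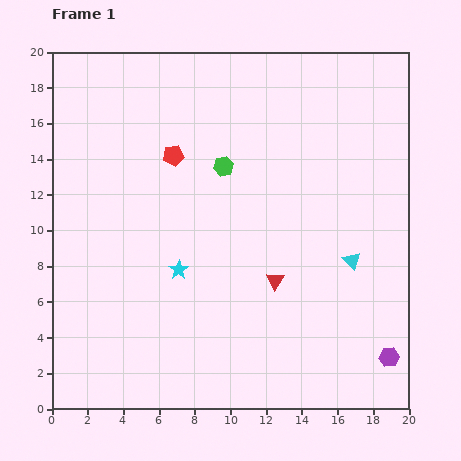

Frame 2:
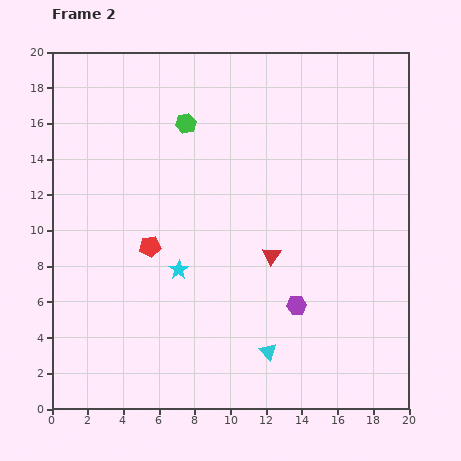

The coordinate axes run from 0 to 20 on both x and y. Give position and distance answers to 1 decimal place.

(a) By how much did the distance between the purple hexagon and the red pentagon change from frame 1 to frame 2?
-7.8

Distance in frame 1: 16.6. Distance in frame 2: 8.8.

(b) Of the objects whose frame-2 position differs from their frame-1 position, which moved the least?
the red triangle

(moved 1.4)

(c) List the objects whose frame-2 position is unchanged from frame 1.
the cyan star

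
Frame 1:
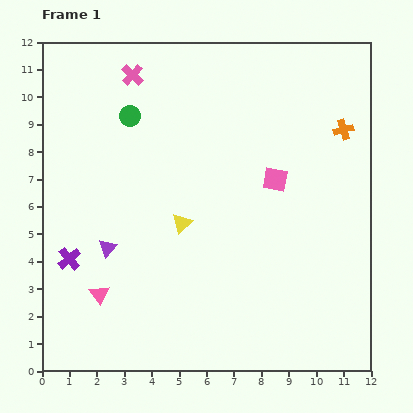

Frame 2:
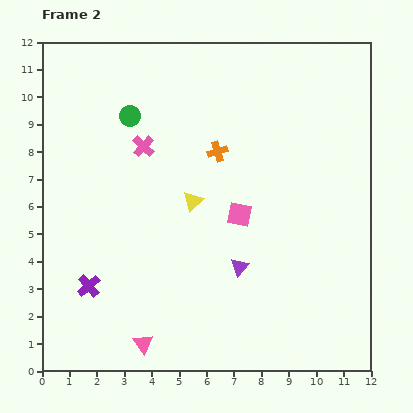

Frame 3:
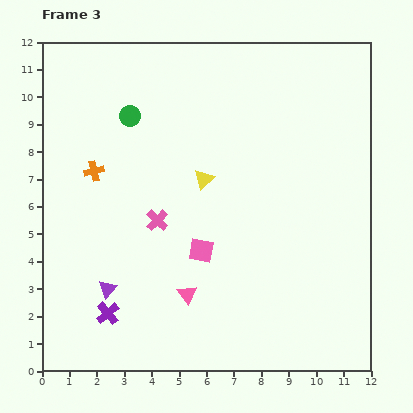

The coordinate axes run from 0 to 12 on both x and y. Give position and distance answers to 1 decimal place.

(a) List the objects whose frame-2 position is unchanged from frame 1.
the green circle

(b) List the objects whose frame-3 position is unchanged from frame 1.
the green circle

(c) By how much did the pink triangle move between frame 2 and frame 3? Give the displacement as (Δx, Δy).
(1.6, 1.8)

The pink triangle was at (3.7, 1.0) in frame 2 and (5.3, 2.8) in frame 3.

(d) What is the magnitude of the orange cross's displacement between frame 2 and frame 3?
4.6

The orange cross moved from (6.4, 8.0) to (1.9, 7.3), a distance of √(4.5² + 0.7²) ≈ 4.6.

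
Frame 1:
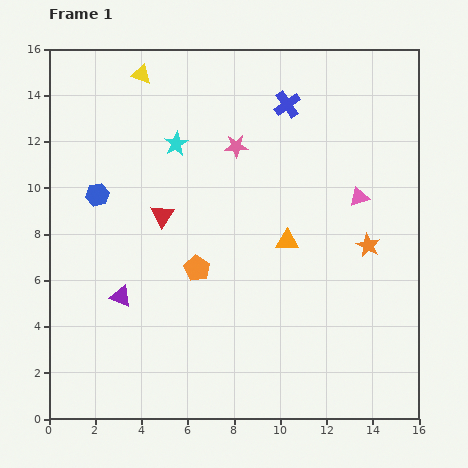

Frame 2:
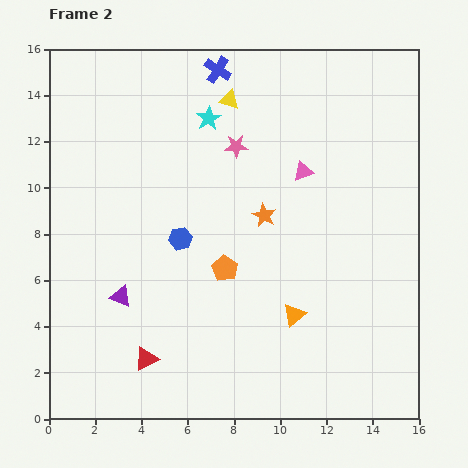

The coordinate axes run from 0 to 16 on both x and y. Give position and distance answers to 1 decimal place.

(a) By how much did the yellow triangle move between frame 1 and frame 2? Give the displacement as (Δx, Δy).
(3.8, -1.1)

The yellow triangle was at (4.0, 14.9) in frame 1 and (7.8, 13.8) in frame 2.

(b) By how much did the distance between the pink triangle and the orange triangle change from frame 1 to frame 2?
+2.6

Distance in frame 1: 3.6. Distance in frame 2: 6.2.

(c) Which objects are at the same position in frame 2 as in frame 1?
the pink star, the purple triangle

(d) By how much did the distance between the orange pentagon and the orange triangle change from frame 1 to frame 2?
-0.5

Distance in frame 1: 4.1. Distance in frame 2: 3.6.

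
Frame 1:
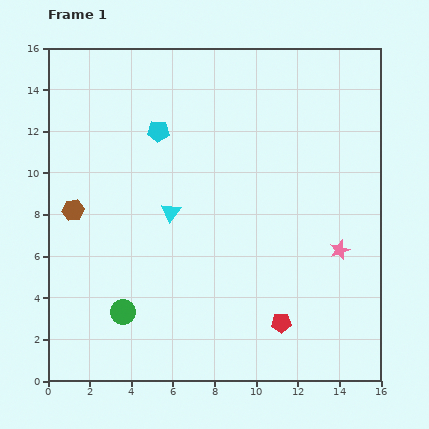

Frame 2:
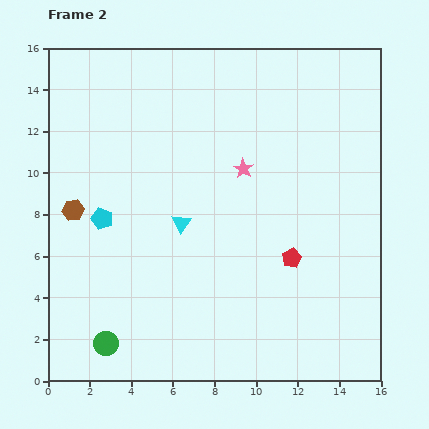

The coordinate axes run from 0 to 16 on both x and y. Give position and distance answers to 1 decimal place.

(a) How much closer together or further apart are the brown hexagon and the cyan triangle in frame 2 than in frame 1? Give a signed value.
+0.5

Distance in frame 1: 4.7. Distance in frame 2: 5.2.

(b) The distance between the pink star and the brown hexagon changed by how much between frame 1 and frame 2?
-4.5

Distance in frame 1: 12.9. Distance in frame 2: 8.4.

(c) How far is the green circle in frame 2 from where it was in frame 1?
1.7

The green circle moved from (3.6, 3.3) to (2.8, 1.8), a distance of √(0.8² + 1.5²) ≈ 1.7.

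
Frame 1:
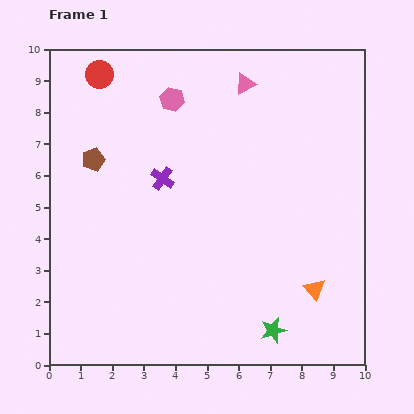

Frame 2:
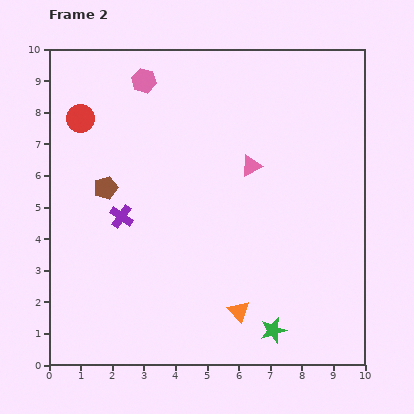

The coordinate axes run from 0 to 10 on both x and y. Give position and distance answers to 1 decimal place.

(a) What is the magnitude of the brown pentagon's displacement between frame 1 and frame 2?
1.0

The brown pentagon moved from (1.4, 6.5) to (1.8, 5.6), a distance of √(0.4² + 0.9²) ≈ 1.0.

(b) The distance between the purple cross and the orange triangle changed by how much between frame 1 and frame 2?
-1.1

Distance in frame 1: 5.9. Distance in frame 2: 4.8.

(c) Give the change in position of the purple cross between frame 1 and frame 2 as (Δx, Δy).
(-1.3, -1.2)

The purple cross was at (3.6, 5.9) in frame 1 and (2.3, 4.7) in frame 2.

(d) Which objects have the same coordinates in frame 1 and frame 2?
the green star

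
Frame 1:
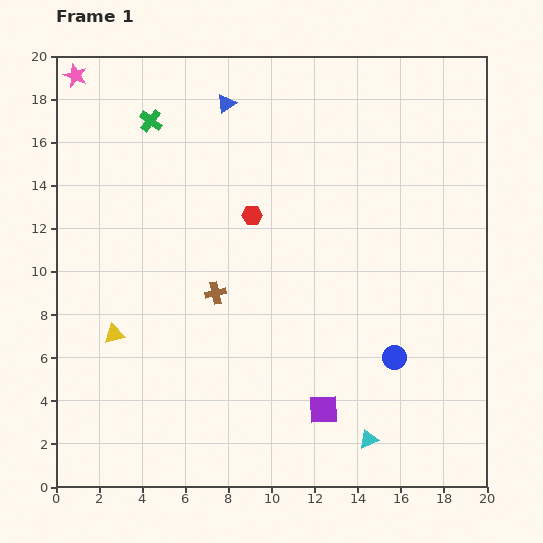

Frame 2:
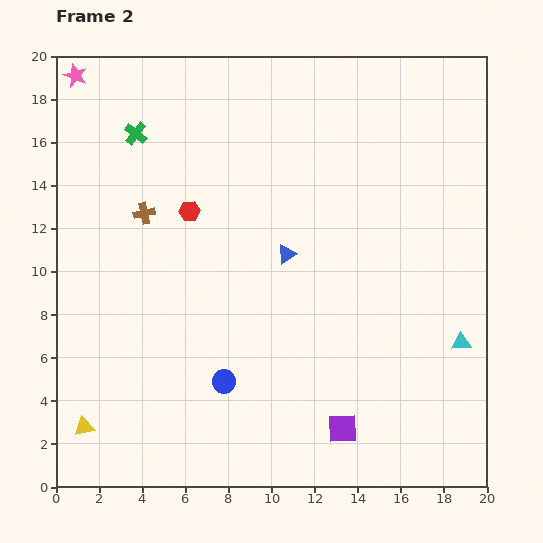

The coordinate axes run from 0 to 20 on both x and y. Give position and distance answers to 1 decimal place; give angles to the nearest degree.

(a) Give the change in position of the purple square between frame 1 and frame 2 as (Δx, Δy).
(0.9, -0.9)

The purple square was at (12.4, 3.6) in frame 1 and (13.3, 2.7) in frame 2.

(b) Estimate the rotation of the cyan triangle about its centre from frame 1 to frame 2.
19° clockwise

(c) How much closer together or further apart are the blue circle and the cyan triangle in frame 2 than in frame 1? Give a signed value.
+7.1

Distance in frame 1: 4.0. Distance in frame 2: 11.1.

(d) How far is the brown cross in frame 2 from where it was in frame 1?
5.0

The brown cross moved from (7.4, 9.0) to (4.1, 12.7), a distance of √(3.3² + 3.7²) ≈ 5.0.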